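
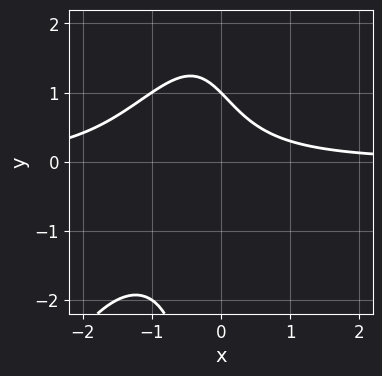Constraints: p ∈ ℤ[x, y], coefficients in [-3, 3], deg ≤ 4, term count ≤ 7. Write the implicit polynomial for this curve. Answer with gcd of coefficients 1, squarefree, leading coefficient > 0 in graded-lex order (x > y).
2*x^2*y - x*y^2 + 3*x*y + 2*y - 2

1. deg p = 3.
2. From the visible intercepts: it meets the y-axis at y = 1 (among the integer gridlines); the curve avoids every integer x-axis point in the box.
3. Assembling these constraints gives the stated polynomial.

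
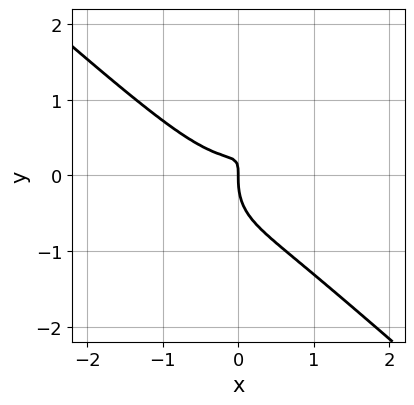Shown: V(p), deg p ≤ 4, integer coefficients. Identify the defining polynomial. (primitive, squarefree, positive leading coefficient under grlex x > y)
3*x^3 - 2*x*y^2 + 2*y^3 - 3*x*y + x

(a) deg p = 3. A generic line meets the curve in up to 3 points.
(b) Checking where it meets the axes: it crosses the y-axis at the gridline y = 0; it crosses the x-axis at the gridline x = 0.
(c) Together with the visible shape, these determine p as stated.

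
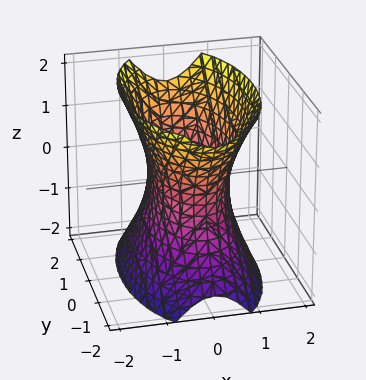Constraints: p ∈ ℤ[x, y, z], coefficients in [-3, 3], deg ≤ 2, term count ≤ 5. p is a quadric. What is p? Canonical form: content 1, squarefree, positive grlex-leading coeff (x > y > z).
(a) Degree: an hourglass — one-sheet hyperboloid; a quadric, so deg p = 2.
(b) Symmetries: it's symmetric under y → −y, forcing even powers of y; mirror symmetry z ↦ −z ⇒ only even powers of z; mirror symmetry x ↦ −x ⇒ only even powers of x.
(c) From the visible intercepts: it misses every integer gridline on the z-axis.
(d) The integer polynomial consistent with all of this is the stated p.

3*x^2 + y^2 - z^2 - 2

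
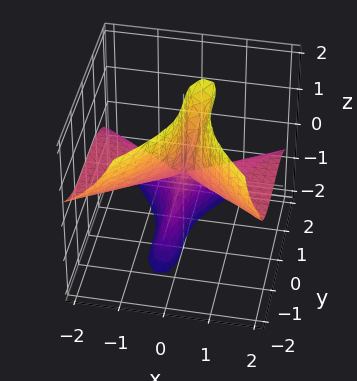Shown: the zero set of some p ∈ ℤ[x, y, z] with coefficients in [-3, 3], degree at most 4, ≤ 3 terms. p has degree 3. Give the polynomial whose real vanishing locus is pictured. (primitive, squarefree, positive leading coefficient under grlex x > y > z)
1. deg p = 3.
2. Checking where it meets the axes: it meets the y-axis at y = 0 (among the integer gridlines); every point of the z-axis in the box is on the surface; the visible x-axis segment lies entirely on the surface.
3. Assembling these constraints gives the stated polynomial.

3*x^2*z - x*z^2 + y^3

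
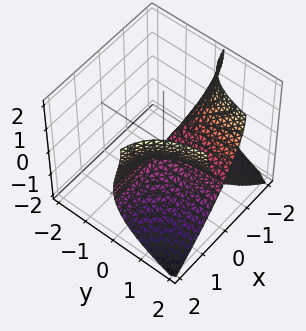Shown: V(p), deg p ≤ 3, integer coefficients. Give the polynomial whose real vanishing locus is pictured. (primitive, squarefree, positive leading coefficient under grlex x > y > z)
3*x^2*y + z^3 - 3*z^2

The degree is 3 — no degree-2 surface has this shape.
Against the integer gridlines: every point of the x-axis in the box is on the surface; the visible y-axis segment lies entirely on the surface.
Assembling these constraints gives the stated polynomial.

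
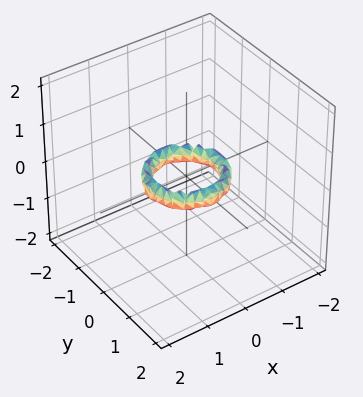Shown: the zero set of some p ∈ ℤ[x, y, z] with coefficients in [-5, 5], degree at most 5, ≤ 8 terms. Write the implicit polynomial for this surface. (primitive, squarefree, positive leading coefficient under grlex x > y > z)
2*x^4 + 4*x^2*y^2 + 2*y^4 - 3*x^2 - 3*y^2 + 2*z^2 + 1

1. Degree: the shape is more complex than any degree-3 surface, so deg p = 4.
2. Symmetries: rotational symmetry about the z-axis ⇒ p depends on x, y only through x² + y².
3. From the visible intercepts: a circular section at z = 0 has radius between 0 and 1; among the integer gridlines, it crosses the y-axis at y ∈ {-1, 1}.
4. Fitting integer coefficients to these (and the overall shape) gives p. Check: (-1, 0, 0) on the x-axis lies on the surface, and p(-1, 0, 0) = 0. ✓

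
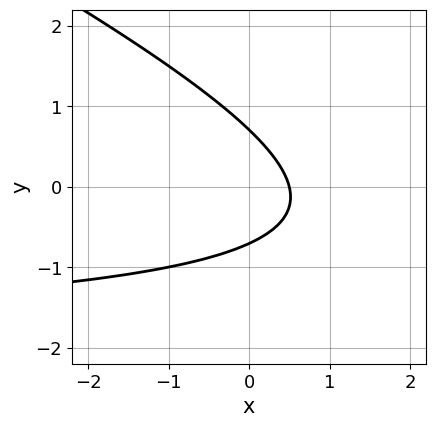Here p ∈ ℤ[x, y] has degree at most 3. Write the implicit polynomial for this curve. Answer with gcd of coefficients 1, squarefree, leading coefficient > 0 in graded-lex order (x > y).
1. The degree is 2 — no degree-1 curve has this shape.
2. The integer polynomial consistent with all of this is the stated p.

x*y + 2*y^2 + 2*x - 1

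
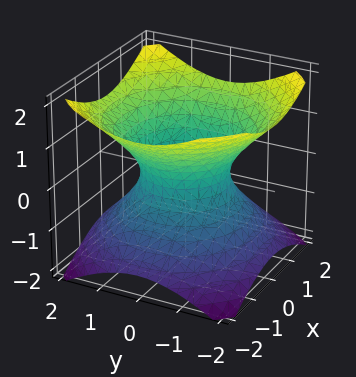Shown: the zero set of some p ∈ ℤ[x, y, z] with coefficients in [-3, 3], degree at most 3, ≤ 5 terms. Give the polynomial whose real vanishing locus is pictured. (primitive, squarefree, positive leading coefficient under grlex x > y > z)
Degree: an hourglass — one-sheet hyperboloid; a quadric, so deg p = 2.
Symmetries: it's symmetric under z → −z, forcing even powers of z; the z-axis is an axis of rotation, so x and y enter only as x² + y².
From the visible intercepts: a circular section at z = 0 has radius exactly 1; no z-intercept at any integer in the box; among the integer gridlines, it crosses the x-axis at x ∈ {-1, 1}.
Matching integer coefficients to the picture gives p.

2*x^2 + 2*y^2 - 3*z^2 - 2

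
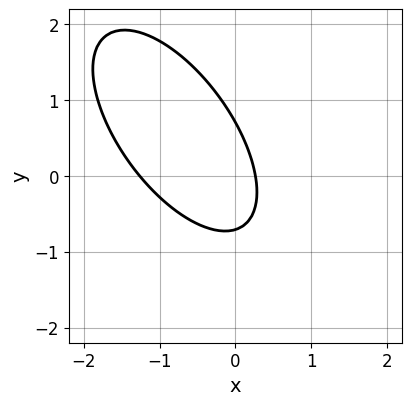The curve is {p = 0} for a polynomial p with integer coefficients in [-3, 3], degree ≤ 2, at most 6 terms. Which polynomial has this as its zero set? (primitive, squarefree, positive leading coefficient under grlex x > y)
3*x^2 + 3*x*y + 2*y^2 + 3*x - 1

1. deg p = 2. No degree-1 curve has this shape.
2. Putting this together gives p.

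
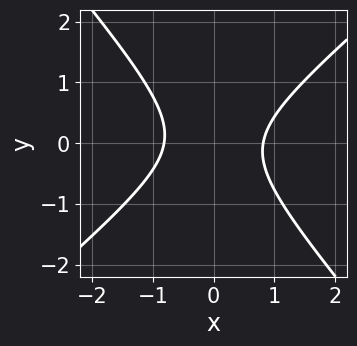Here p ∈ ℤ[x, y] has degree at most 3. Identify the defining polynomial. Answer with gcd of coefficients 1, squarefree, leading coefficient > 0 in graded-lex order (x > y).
1. Degree: the shape is more complex than any degree-1 curve, so deg p = 2.
2. Observable constraints: no y-intercept at any integer in the box.
3. Assembling these constraints gives the stated polynomial.

3*x^2 - x*y - 3*y^2 - 2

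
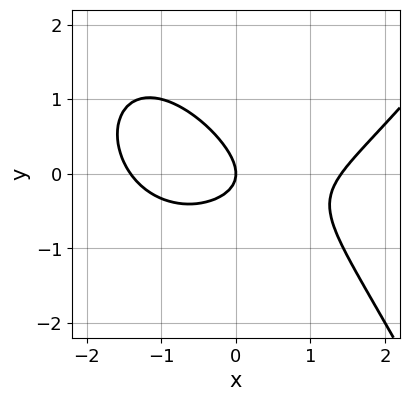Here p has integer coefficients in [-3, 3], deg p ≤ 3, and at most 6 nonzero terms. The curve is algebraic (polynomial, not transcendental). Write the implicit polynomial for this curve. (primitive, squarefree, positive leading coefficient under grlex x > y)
First, degree: a generic line meets the curve in up to 3 points, so deg p = 3.
Then, from the visible intercepts: one y-axis crossing is at y = 0; it meets the x-axis at x = 0 (among the integer gridlines).
Finally, the integer polynomial consistent with all of this is the stated p.

x^3 - 2*x*y - 3*y^2 - 2*x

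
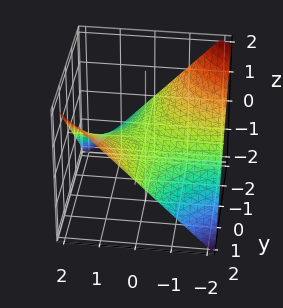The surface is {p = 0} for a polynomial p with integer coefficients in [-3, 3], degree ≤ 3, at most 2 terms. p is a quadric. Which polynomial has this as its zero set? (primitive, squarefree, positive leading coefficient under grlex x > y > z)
x*y - 2*z

(a) deg p = 2.
(b) Against the integer gridlines: it crosses the z-axis at the gridline z = 0; every point of the y-axis in the box is on the surface; every point of the x-axis in the box is on the surface.
(c) Fitting integer coefficients to these (and the overall shape) gives p.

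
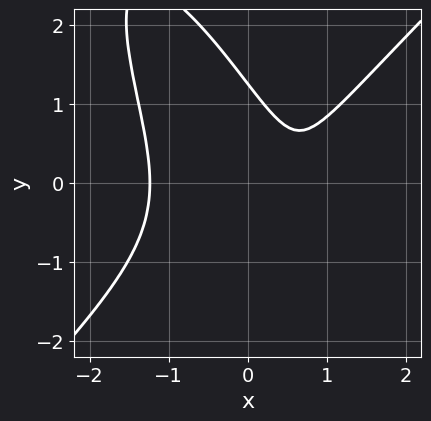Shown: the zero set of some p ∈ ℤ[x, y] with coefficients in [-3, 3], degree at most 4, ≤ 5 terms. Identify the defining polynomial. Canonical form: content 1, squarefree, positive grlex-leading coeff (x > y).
3*x^3 - 2*x*y^2 - y^3 - 3*x + 2

(a) deg p = 3. A generic line meets the curve in up to 3 points.
(b) Matching integer coefficients to the picture gives p.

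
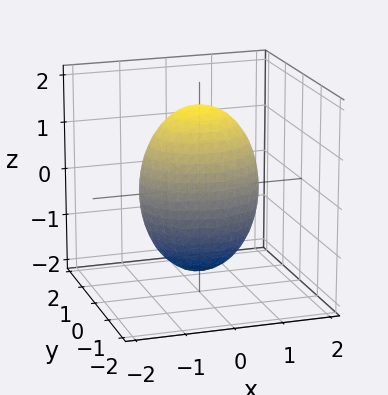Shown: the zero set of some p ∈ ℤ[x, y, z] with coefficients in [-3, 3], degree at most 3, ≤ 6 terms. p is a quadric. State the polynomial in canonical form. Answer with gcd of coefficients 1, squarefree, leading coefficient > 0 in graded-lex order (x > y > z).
2*x^2 + 3*y^2 + z^2 - 3

Degree: bounded and convex; a quadric, so deg p = 2.
Symmetries: mirror symmetry z ↦ −z ⇒ only even powers of z; the x ↦ −x reflection is a symmetry, so x appears only in even powers; mirror symmetry y ↦ −y ⇒ only even powers of y.
From the axis intercepts and sections: among the integer gridlines, it crosses the y-axis at y ∈ {-1, 1}.
Solving for integer coefficients yields p as stated.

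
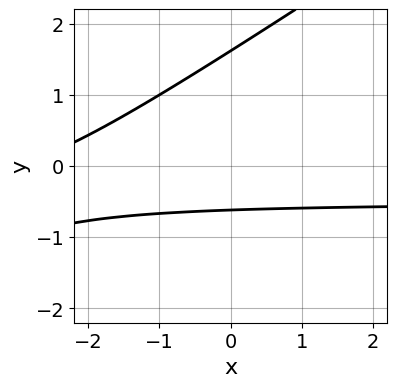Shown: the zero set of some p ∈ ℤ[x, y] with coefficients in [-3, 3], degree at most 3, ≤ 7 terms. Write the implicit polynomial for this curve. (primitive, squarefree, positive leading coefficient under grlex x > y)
The degree is 2 — no degree-1 curve has this shape.
Observable constraints: the curve avoids every integer x-axis point in the box.
The integer polynomial consistent with all of this is the stated p.

2*x*y - 3*y^2 + x + 3*y + 3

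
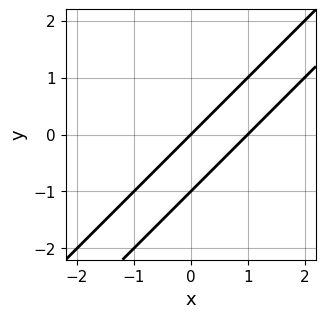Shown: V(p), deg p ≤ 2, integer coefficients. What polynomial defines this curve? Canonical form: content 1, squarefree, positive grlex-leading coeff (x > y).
x^2 - 2*x*y + y^2 - x + y

First, degree: no degree-1 curve has this shape, so deg p = 2.
Next, from the axis intercepts and sections: among the integer gridlines, it crosses the y-axis at y ∈ {-1, 0}; among the integer gridlines, it crosses the x-axis at x ∈ {0, 1}.
Finally, assembling these constraints gives the stated polynomial.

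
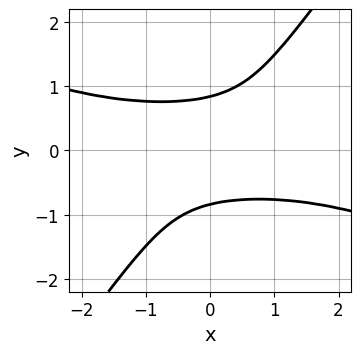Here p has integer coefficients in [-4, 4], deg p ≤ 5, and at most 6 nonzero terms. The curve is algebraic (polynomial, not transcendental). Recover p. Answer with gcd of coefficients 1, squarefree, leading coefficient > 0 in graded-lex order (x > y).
Degree: the shape is more complex than any degree-3 curve, so deg p = 4.
Checking where it meets the axes: no x-intercept at any integer in the box.
Together with the visible shape, these determine p as stated.

x^2*y^2 + 2*x*y^3 - 2*y^4 + 1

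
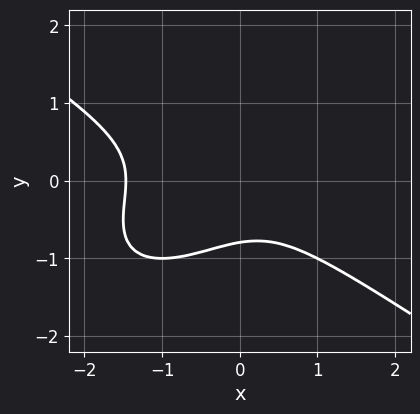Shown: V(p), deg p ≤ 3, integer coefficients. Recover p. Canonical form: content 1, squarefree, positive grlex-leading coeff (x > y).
x^3 - x*y^2 + 2*y^3 + x^2 + 1

First, degree: no degree-2 curve has this shape, so deg p = 3.
Finally, putting this together gives p.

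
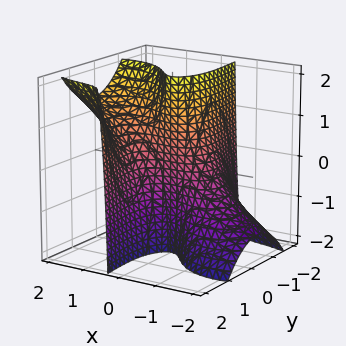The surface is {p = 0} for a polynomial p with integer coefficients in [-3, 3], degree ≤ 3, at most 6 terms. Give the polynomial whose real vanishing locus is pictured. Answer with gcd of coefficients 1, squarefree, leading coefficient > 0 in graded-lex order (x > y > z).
2*x^3 - 3*x^2*z + 3*x*y^2 - 3*y

(a) deg p = 3. A generic line meets the surface in up to 3 points.
(b) Reading off the gridlines: it meets the x-axis at x = 0 (among the integer gridlines); every point of the z-axis in the box is on the surface.
(c) These observations pin down the coefficients.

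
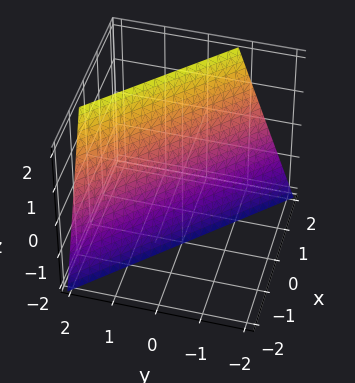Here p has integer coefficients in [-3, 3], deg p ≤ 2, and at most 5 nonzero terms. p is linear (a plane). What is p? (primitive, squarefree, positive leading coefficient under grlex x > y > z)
1. The degree is 1 — the surface is flat (a plane).
2. Checking where it meets the axes: it crosses the z-axis at the gridline z = -2.
3. These observations pin down the coefficients.

3*x + 3*y - z - 2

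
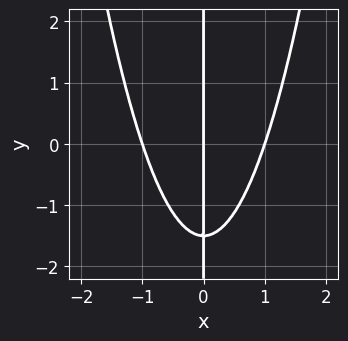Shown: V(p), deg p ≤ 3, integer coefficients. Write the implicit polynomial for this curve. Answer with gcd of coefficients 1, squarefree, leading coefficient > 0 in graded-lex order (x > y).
3*x^3 - 2*x*y - 3*x

1. deg p = 3. A generic line meets the curve in up to 3 points.
2. Checking where it meets the axes: every point of the y-axis in the box is on the curve; among the integer gridlines, it crosses the x-axis at x ∈ {-1, 0, 1}.
3. Together with the visible shape, these determine p as stated.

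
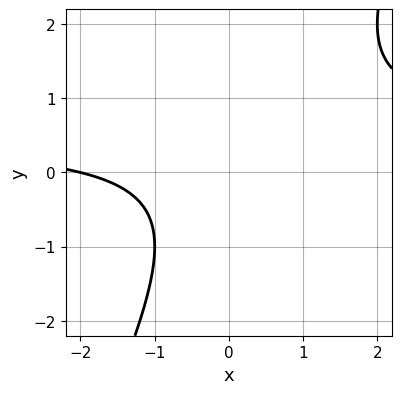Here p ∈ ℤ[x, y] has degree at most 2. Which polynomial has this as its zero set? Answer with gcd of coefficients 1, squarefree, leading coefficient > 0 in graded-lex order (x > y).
2*x*y - y^2 - x - 2

First, deg p = 2.
Next, from the visible intercepts: it meets the x-axis at x = -2 (among the integer gridlines); the curve avoids every integer y-axis point in the box.
Finally, putting this together gives p.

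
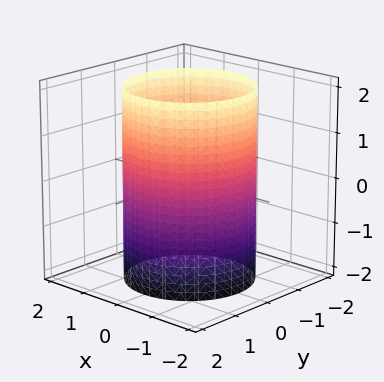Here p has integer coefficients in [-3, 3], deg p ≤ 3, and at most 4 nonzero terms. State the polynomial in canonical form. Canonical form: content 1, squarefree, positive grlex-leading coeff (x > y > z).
x^2 + y^2 - 2

First, deg p = 2. Constant cross-section along one axis; a quadric.
Next, symmetries: mirror symmetry z ↦ −z ⇒ only even powers of z; the z-axis is an axis of rotation, so x and y enter only as x² + y².
Then, from the axis intercepts and sections: no z-intercept at any integer in the box; a circular section at z = 0 has radius between 1 and 2.
Finally, together with the visible shape, these determine p as stated.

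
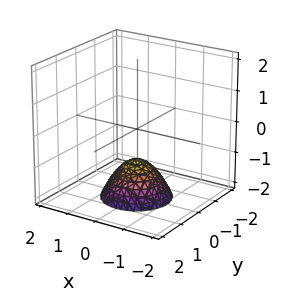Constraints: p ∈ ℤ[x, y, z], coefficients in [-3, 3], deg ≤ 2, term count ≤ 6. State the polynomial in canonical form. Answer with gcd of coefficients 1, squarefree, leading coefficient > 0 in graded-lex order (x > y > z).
1. Degree: a generic line meets the surface in up to 2 points, so deg p = 2.
2. Symmetries: rotational symmetry about the z-axis ⇒ p depends on x, y only through x² + y².
3. Reading off the gridlines: no x-intercept at any integer in the box; it crosses the z-axis at the gridline z = -1; the surface avoids every integer y-axis point in the box.
4. Assembling these constraints gives the stated polynomial.

x^2 + y^2 + z + 1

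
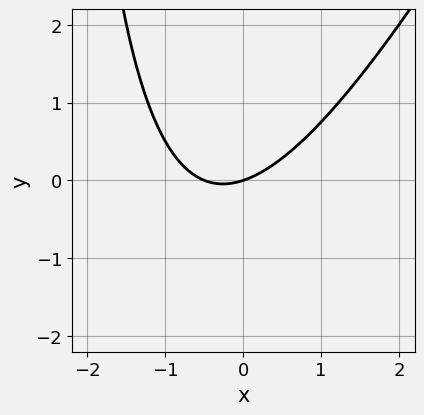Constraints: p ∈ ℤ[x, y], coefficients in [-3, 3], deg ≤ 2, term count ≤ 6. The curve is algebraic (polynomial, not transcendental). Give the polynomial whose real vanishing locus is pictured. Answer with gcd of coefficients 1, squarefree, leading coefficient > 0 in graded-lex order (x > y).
First, degree: no degree-1 curve has this shape, so deg p = 2.
Then, observable constraints: it crosses the x-axis at the gridline x = 0; one y-axis crossing is at y = 0.
Finally, together with the visible shape, these determine p as stated.

2*x^2 - x*y + x - 3*y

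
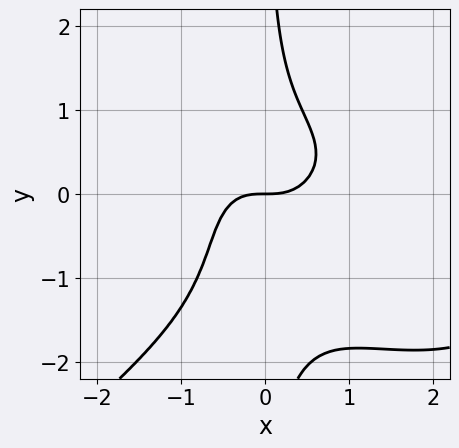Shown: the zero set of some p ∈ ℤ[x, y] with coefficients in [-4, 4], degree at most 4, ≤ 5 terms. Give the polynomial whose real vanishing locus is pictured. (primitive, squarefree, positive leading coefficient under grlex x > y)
x^4 - 2*x*y^3 - 3*x^3 - 2*x*y^2 + 2*y

Degree: the shape is more complex than any degree-3 curve, so deg p = 4.
Checking where it meets the axes: one y-axis crossing is at y = 0; it meets the x-axis at x = 0 (among the integer gridlines).
These observations pin down the coefficients.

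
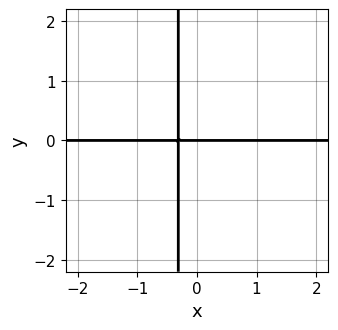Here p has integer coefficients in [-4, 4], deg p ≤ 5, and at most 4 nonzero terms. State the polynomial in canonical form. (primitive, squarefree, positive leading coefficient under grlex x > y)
First, degree: no degree-3 curve has this shape, so deg p = 4.
Then, from the visible intercepts: one y-axis crossing is at y = 0; every point of the x-axis in the box is on the curve.
Finally, these observations pin down the coefficients.

2*x^3*y + 3*x*y + y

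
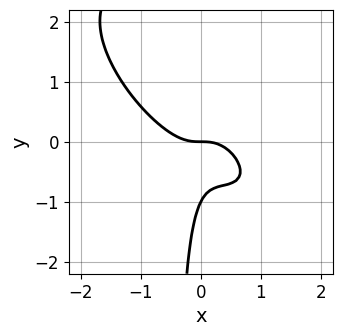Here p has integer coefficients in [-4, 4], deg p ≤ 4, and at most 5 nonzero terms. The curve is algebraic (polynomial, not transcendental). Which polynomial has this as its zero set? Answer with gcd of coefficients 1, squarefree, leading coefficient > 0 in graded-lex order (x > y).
(a) deg p = 3.
(b) Checking where it meets the axes: one x-axis crossing is at x = 0; the y-axis gridline crossings are at y ∈ {-1, 0}.
(c) Matching integer coefficients to the picture gives p.

2*x^3 + 3*x^2*y + 2*x*y^2 + y^2 + y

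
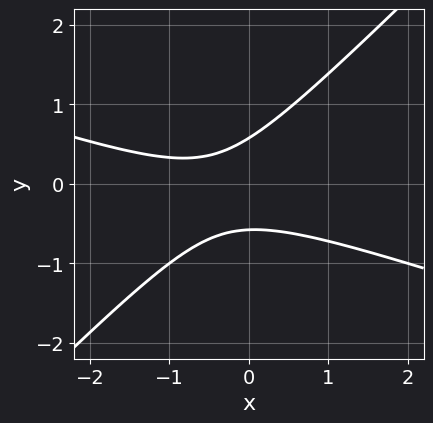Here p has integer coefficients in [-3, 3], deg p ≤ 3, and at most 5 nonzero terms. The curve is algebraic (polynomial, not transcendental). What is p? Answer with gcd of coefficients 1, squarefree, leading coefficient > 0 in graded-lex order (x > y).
x^2 + 2*x*y - 3*y^2 + x + 1

First, deg p = 2. No degree-1 curve has this shape.
Next, checking where it meets the axes: the curve avoids every integer x-axis point in the box.
Finally, matching integer coefficients to the picture gives p.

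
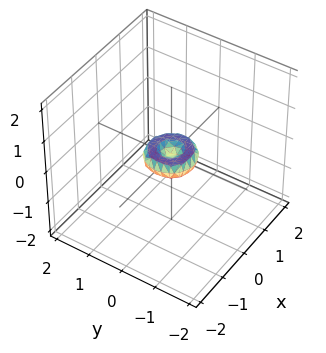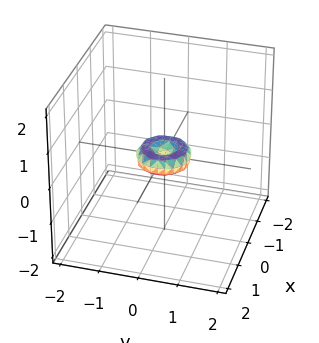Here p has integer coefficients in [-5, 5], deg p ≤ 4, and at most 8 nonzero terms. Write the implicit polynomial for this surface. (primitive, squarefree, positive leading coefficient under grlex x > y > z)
2*x^4 + 4*x^2*y^2 + 2*y^4 - x^2 - y^2 + 2*z^2

(a) The degree is 4 — no degree-3 surface has this shape.
(b) Symmetries: the surface is invariant under rotation about z: p = q(x² + y², z).
(c) From the axis intercepts and sections: a circular section at z = 0 has radius between 0 and 1; it meets the y-axis at y = 0 (among the integer gridlines); one x-axis crossing is at x = 0; one z-axis crossing is at z = 0.
(d) Matching integer coefficients to the picture gives p.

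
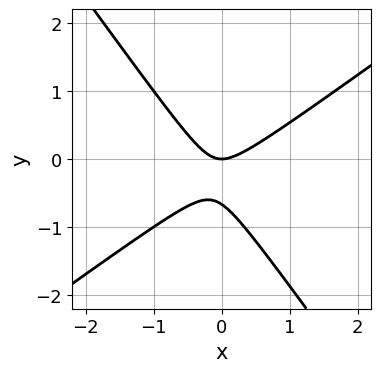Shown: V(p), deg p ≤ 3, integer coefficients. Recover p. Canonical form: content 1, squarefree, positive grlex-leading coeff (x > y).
3*x^2 - 2*x*y - 3*y^2 - 2*y

(a) The degree is 2 — a generic line meets the curve in up to 2 points.
(b) Reading off the gridlines: it crosses the y-axis at the gridline y = 0; it meets the x-axis at x = 0 (among the integer gridlines).
(c) Matching integer coefficients to the picture gives p.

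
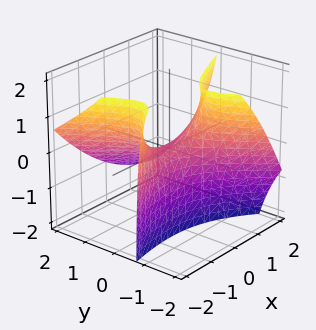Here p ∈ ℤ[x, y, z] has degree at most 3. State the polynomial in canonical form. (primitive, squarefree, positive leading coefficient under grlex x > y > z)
x^2 - 2*x*y - 2*y^2 - 3*y*z - 2*z

(a) The degree is 2 — a generic line meets the surface in up to 2 points.
(b) Checking where it meets the axes: it crosses the x-axis at the gridline x = 0; it meets the y-axis at y = 0 (among the integer gridlines); it meets the z-axis at z = 0 (among the integer gridlines).
(c) Together with the visible shape, these determine p as stated.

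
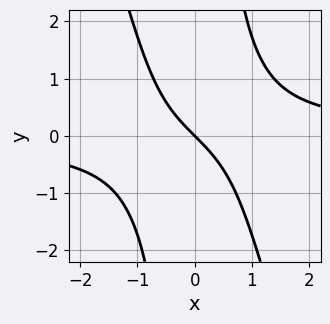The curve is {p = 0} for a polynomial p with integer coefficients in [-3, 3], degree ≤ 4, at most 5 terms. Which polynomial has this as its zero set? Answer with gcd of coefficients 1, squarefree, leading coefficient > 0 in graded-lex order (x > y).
deg p = 3. The shape is more complex than any degree-2 curve.
Observable constraints: it crosses the x-axis at the gridline x = 0; it meets the y-axis at y = 0 (among the integer gridlines).
Matching integer coefficients to the picture gives p.

3*x^2*y + x*y^2 - 3*x - 3*y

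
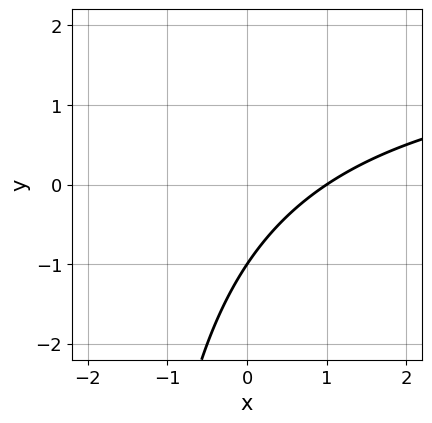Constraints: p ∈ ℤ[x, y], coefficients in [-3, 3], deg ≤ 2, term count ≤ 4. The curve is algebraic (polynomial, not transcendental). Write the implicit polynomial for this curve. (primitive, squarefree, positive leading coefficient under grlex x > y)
x*y - 2*x + 2*y + 2

(a) deg p = 2. A generic line meets the curve in up to 2 points.
(b) From the axis intercepts and sections: it crosses the x-axis at the gridline x = 1; it crosses the y-axis at the gridline y = -1.
(c) Matching integer coefficients to the picture gives p.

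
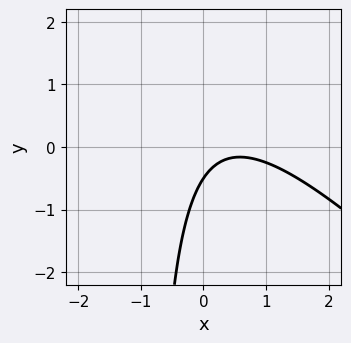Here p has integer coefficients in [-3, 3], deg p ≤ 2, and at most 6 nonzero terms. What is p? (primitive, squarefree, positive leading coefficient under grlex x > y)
First, deg p = 2. No degree-1 curve has this shape.
Next, checking where it meets the axes: no x-intercept at any integer in the box.
Finally, these observations pin down the coefficients.

2*x^2 + 2*x*y - 2*x + 2*y + 1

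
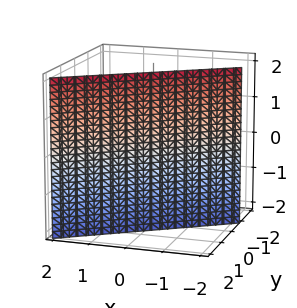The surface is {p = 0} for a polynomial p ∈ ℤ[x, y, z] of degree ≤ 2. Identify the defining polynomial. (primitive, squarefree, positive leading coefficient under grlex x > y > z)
deg p = 1. Every cross-section is a straight line — this is a plane.
From the visible intercepts: the surface avoids every integer z-axis point in the box; it crosses the x-axis at the gridline x = -1.
These observations pin down the coefficients.

2*x - 3*y + 2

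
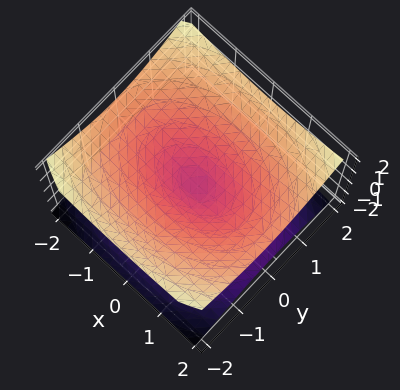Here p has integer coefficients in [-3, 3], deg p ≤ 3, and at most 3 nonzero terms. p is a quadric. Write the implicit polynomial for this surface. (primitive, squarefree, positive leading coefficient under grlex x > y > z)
x^2 + 2*y^2 - 3*z^2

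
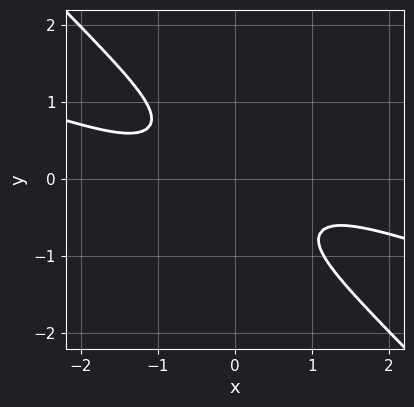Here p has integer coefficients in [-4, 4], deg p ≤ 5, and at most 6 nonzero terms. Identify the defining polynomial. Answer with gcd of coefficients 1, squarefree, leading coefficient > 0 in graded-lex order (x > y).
Degree: no degree-3 curve has this shape, so deg p = 4.
Against the integer gridlines: the curve avoids every integer x-axis point in the box; it misses every integer gridline on the y-axis.
Matching integer coefficients to the picture gives p.

x^4 + 3*x^3*y + x*y^3 + 3*y^4 + 1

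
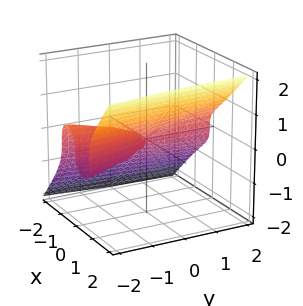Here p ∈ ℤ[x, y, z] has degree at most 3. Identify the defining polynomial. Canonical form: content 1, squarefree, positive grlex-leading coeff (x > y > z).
(a) The degree is 3 — a generic line meets the surface in up to 3 points.
(b) Reading off the gridlines: one x-axis crossing is at x = 0; it crosses the z-axis at the gridline z = 0.
(c) These observations pin down the coefficients. Check: (0, -1, 0) on the y-axis lies on the surface, and p(0, -1, 0) = 0. ✓

3*x^3 - 3*z^3 + x*y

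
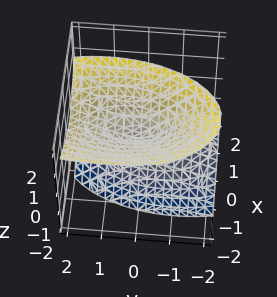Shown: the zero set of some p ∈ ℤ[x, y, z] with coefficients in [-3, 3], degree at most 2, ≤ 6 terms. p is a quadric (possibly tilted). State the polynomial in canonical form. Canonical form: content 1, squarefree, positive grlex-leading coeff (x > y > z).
(a) I count 2 distinct pieces.
(b) Degree: a generic line meets the surface in up to 2 points, so deg p = 2.
(c) From the axis intercepts and sections: it meets the z-axis at z = 0 (among the integer gridlines); it meets the x-axis at x = 0 (among the integer gridlines); it crosses the y-axis at the gridline y = 0.
(d) Fitting integer coefficients to these (and the overall shape) gives p.

3*x^2 + 2*x*z + y^2 - y*z - 2*z^2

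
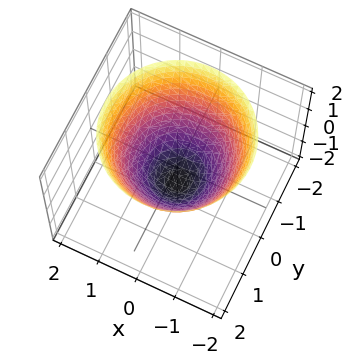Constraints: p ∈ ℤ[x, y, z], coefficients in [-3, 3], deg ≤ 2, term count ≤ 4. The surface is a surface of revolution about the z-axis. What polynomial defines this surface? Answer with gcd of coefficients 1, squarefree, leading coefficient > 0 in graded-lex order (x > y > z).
x^2 + y^2 - z - 1

deg p = 2. A generic line meets the surface in up to 2 points.
Symmetry: the surface is invariant under rotation about z: p = q(x² + y², z).
Checking where it meets the axes: among the integer gridlines, it crosses the y-axis at y ∈ {-1, 1}; it crosses the z-axis at the gridline z = -1; a circular section at z = 0 has radius exactly 1.
Matching integer coefficients to the picture gives p. Check: (1, 0, 0) on the x-axis lies on the surface, and p(1, 0, 0) = 0. ✓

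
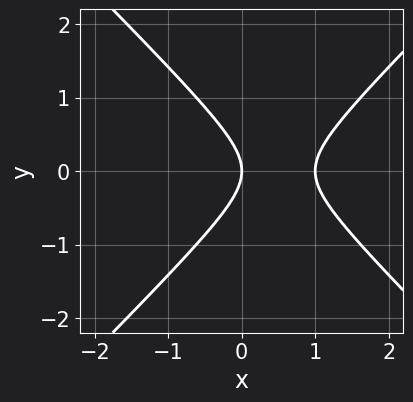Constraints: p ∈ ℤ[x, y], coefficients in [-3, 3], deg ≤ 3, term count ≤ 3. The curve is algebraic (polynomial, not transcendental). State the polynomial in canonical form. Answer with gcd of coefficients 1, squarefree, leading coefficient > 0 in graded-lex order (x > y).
x^2 - y^2 - x

(a) deg p = 2. No degree-1 curve has this shape.
(b) Symmetries: the y ↦ −y reflection is a symmetry, so y appears only in even powers.
(c) Against the integer gridlines: it meets the y-axis at y = 0 (among the integer gridlines); the x-axis gridline crossings are at x ∈ {0, 1}.
(d) Together with the visible shape, these determine p as stated.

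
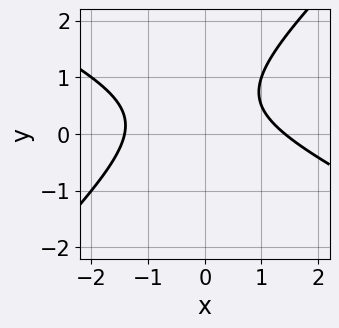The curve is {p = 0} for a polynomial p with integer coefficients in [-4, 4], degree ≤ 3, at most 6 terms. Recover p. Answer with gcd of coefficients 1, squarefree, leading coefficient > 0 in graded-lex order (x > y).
x^2 + x*y - 2*y^2 + 2*y - 2

The degree is 2 — the shape is more complex than any degree-1 curve.
Observable constraints: it misses every integer gridline on the y-axis.
Together with the visible shape, these determine p as stated.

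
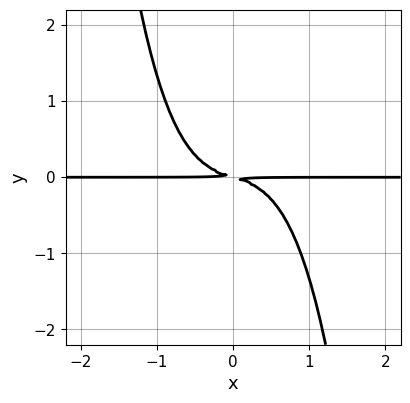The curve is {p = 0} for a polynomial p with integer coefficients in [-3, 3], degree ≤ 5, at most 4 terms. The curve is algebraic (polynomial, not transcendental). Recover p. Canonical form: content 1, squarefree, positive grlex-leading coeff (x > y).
1. deg p = 4.
2. Observable constraints: the visible x-axis segment lies entirely on the curve.
3. Together with the visible shape, these determine p as stated.

3*x^3*y + x*y + 3*y^2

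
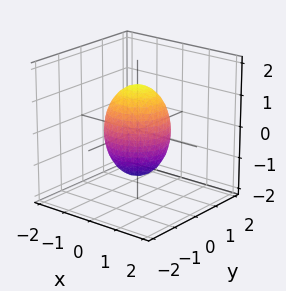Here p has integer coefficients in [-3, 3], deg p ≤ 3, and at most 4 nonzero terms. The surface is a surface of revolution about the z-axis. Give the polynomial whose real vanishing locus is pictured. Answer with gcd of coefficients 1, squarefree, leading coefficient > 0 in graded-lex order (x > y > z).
2*x^2 + 2*y^2 + z^2 - 2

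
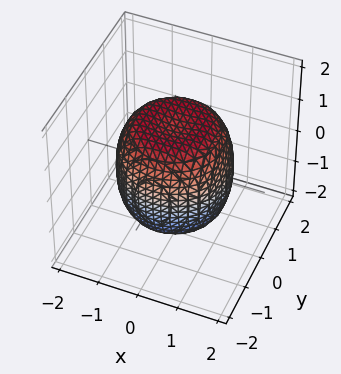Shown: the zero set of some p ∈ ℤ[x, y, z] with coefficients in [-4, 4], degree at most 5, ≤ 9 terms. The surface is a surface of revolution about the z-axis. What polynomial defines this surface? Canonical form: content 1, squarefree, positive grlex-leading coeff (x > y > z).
1. deg p = 4.
2. Symmetries: rotational symmetry about the z-axis ⇒ p depends on x, y only through x² + y².
3. Checking where it meets the axes: a circular section at z = -1 has radius between 1 and 2.
4. Putting this together gives p.

2*x^4 + 4*x^2*y^2 + 2*y^4 - 2*x^2 - 2*y^2 + 2*z^2 - 3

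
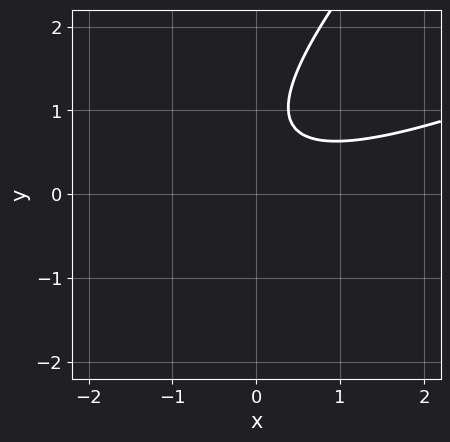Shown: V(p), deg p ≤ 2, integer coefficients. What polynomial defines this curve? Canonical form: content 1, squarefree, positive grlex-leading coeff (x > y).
The degree is 2 — the shape is more complex than any degree-1 curve.
Reading off the gridlines: it misses every integer gridline on the x-axis; no y-intercept at any integer in the box.
The integer polynomial consistent with all of this is the stated p.

x^2 - 3*x*y + 2*y^2 - 3*y + 2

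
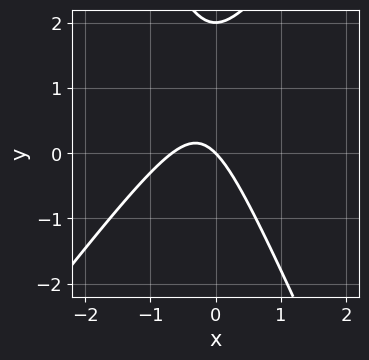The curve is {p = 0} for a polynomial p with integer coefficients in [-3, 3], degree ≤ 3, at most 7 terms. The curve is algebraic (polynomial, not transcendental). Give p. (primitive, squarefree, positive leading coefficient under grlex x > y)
First, degree: the shape is more complex than any degree-1 curve, so deg p = 2.
Next, checking where it meets the axes: it meets the x-axis at x = 0 (among the integer gridlines); the y-axis gridline crossings are at y ∈ {0, 2}.
Finally, together with the visible shape, these determine p as stated.

3*x^2 - x*y - y^2 + 2*x + 2*y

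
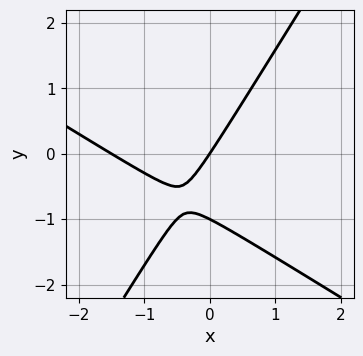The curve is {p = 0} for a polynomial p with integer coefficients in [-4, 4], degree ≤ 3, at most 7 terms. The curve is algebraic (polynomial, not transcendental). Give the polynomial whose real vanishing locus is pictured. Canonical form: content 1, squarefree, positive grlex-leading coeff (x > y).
deg p = 2. A generic line meets the curve in up to 2 points.
Against the integer gridlines: the y-axis gridline crossings are at y ∈ {-1, 0}; it crosses the x-axis at the gridline x = 0.
The integer polynomial consistent with all of this is the stated p.

2*x^2 + 2*x*y - 2*y^2 + 3*x - 2*y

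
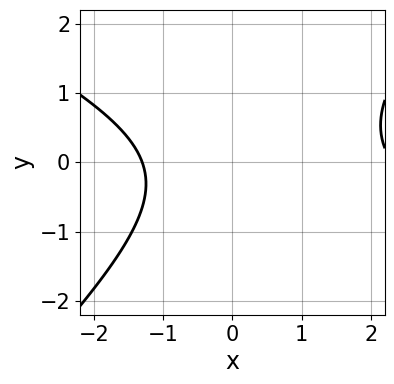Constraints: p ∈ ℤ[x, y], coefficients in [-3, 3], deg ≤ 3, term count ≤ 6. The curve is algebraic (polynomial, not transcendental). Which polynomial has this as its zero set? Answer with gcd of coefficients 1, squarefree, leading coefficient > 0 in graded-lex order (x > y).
x^2 + x*y - 2*y^2 - x - 3

(a) deg p = 2. The shape is more complex than any degree-1 curve.
(b) Observable constraints: the curve avoids every integer y-axis point in the box.
(c) Putting this together gives p.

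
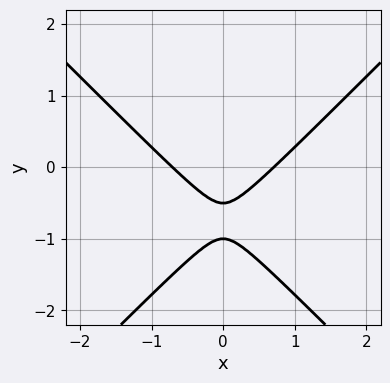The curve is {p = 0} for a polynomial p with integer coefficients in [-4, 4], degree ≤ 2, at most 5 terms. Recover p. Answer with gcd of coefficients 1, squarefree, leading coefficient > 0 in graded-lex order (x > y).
2*x^2 - 2*y^2 - 3*y - 1

(a) The degree is 2 — the shape is more complex than any degree-1 curve.
(b) Symmetries: it's symmetric under x → −x, forcing even powers of x.
(c) Against the integer gridlines: it crosses the y-axis at the gridline y = -1.
(d) The integer polynomial consistent with all of this is the stated p.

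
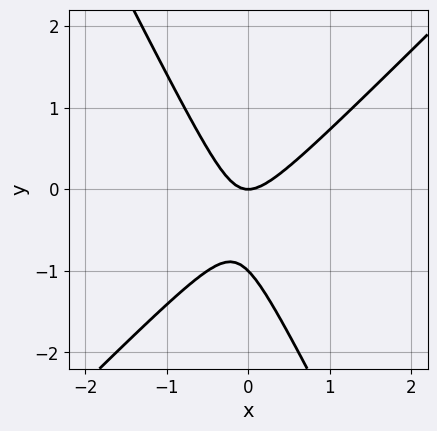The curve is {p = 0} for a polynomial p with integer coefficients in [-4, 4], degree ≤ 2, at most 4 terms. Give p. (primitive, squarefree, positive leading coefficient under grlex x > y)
2*x^2 - x*y - y^2 - y

First, the degree is 2 — a generic line meets the curve in up to 2 points.
Then, from the axis intercepts and sections: one x-axis crossing is at x = 0; the y-axis gridline crossings are at y ∈ {-1, 0}.
Finally, fitting integer coefficients to these (and the overall shape) gives p.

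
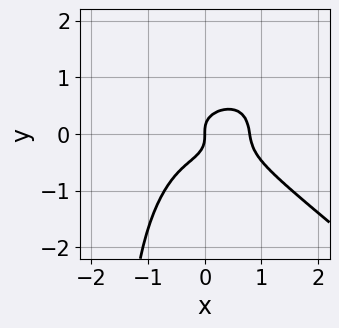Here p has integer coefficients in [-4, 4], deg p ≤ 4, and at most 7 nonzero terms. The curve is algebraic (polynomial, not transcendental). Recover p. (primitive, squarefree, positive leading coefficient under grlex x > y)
2*x^4 + x^3*y + 2*x*y^3 + 3*y^3 - x

The degree is 4 — a generic line meets the curve in up to 4 points.
Reading off the gridlines: it crosses the x-axis at the gridline x = 0; it crosses the y-axis at the gridline y = 0.
Assembling these constraints gives the stated polynomial.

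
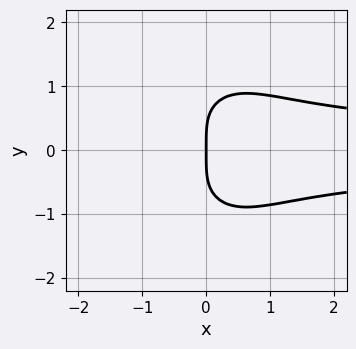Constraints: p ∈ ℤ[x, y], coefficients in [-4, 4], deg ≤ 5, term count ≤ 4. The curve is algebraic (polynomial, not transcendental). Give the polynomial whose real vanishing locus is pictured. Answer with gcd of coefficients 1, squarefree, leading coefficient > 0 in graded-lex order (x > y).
1. deg p = 4. A generic line meets the curve in up to 4 points.
2. Symmetries: the y ↦ −y reflection is a symmetry, so y appears only in even powers.
3. Against the integer gridlines: it crosses the x-axis at the gridline x = 0; one y-axis crossing is at y = 0.
4. Fitting integer coefficients to these (and the overall shape) gives p.

2*x^2*y^2 + y^4 - 2*x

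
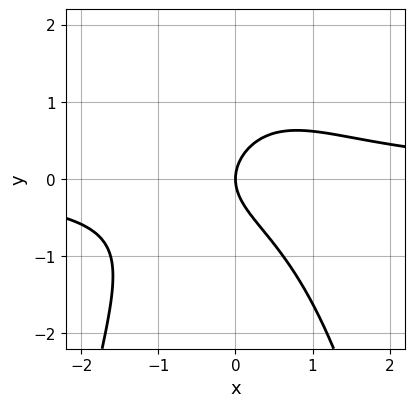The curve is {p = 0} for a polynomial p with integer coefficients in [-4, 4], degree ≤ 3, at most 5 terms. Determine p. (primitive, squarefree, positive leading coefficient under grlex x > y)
Degree: a generic line meets the curve in up to 3 points, so deg p = 3.
Observable constraints: it crosses the x-axis at the gridline x = 0; it crosses the y-axis at the gridline y = 0.
Together with the visible shape, these determine p as stated.

x^2*y + y^2 - x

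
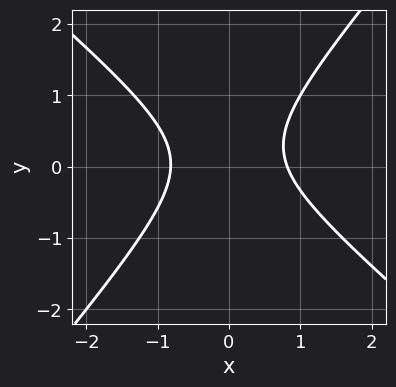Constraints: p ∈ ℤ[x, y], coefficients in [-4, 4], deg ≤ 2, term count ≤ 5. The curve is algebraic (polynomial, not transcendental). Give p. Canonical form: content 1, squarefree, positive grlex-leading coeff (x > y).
3*x^2 + x*y - 3*y^2 + y - 2

First, deg p = 2. A generic line meets the curve in up to 2 points.
Then, reading off the gridlines: it misses every integer gridline on the y-axis.
Finally, putting this together gives p.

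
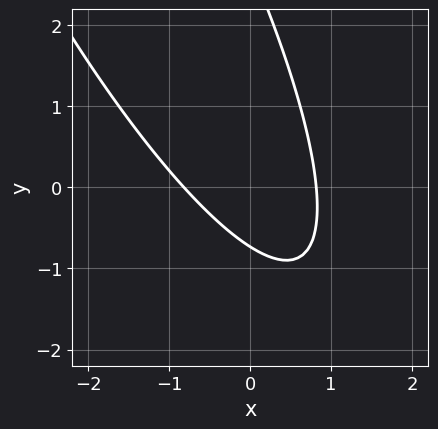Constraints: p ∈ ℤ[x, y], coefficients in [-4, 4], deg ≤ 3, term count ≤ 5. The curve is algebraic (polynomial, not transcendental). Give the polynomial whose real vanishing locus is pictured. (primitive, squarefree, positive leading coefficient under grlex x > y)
3*x^2 + 3*x*y + y^2 - 2*y - 2

1. Degree: a generic line meets the curve in up to 2 points, so deg p = 2.
2. The integer polynomial consistent with all of this is the stated p.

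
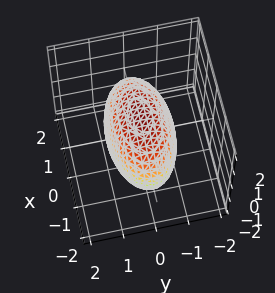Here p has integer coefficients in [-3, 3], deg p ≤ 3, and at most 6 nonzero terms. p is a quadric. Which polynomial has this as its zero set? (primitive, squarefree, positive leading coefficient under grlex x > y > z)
First, the degree is 2 — a closed, bounded, convex surface; a quadric.
Then, symmetries: it's symmetric under z → −z, forcing even powers of z; it's symmetric under y → −y, forcing even powers of y; it's symmetric under x → −x, forcing even powers of x.
Then, from the axis intercepts and sections: among the integer gridlines, it crosses the y-axis at y ∈ {-1, 1}.
Finally, matching integer coefficients to the picture gives p.

x^2 + 3*y^2 + 2*z^2 - 3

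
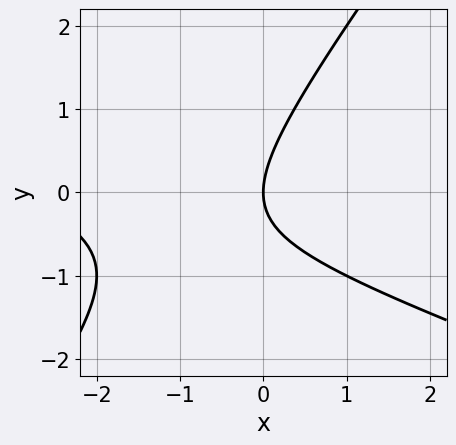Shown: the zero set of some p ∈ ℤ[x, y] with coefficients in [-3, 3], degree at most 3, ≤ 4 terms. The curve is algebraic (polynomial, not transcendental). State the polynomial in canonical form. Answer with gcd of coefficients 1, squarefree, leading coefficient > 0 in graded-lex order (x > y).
x^2 + 2*x*y - 2*y^2 + 3*x

1. deg p = 2.
2. Reading off the gridlines: it meets the y-axis at y = 0 (among the integer gridlines); it meets the x-axis at x = 0 (among the integer gridlines).
3. Together with the visible shape, these determine p as stated.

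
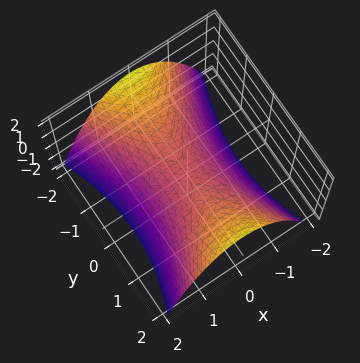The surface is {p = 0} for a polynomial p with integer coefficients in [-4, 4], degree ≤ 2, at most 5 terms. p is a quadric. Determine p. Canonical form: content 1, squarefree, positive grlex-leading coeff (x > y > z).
3*x^2 - y^2 + 3*z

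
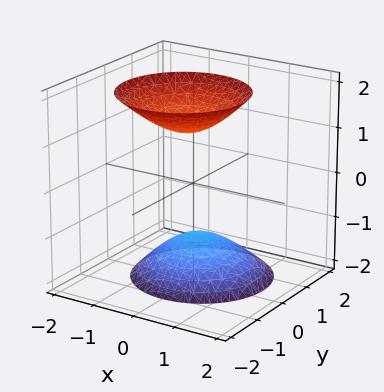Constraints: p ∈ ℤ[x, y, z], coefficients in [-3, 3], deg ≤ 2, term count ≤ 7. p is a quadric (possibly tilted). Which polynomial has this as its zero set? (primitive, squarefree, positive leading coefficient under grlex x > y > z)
3*x^2 + 3*y^2 + y*z - 2*z^2 + 3

The picture has 2 separate pieces. Treating them together as one polynomial.
The degree is 2 — a generic line meets the surface in up to 2 points.
Checking where it meets the axes: the surface avoids every integer y-axis point in the box; it misses every integer gridline on the x-axis.
Putting this together gives p.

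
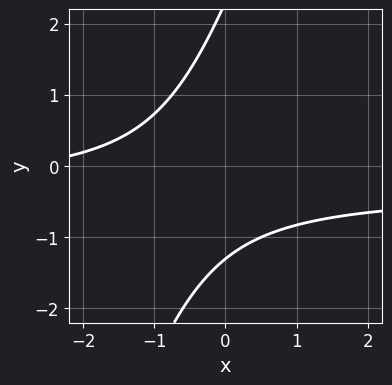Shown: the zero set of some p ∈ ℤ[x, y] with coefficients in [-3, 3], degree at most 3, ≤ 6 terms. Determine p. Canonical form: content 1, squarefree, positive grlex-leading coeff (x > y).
1. Degree: a generic line meets the curve in up to 2 points, so deg p = 2.
2. From the visible intercepts: no x-intercept at any integer in the box.
3. The integer polynomial consistent with all of this is the stated p.

3*x*y - y^2 + x + y + 3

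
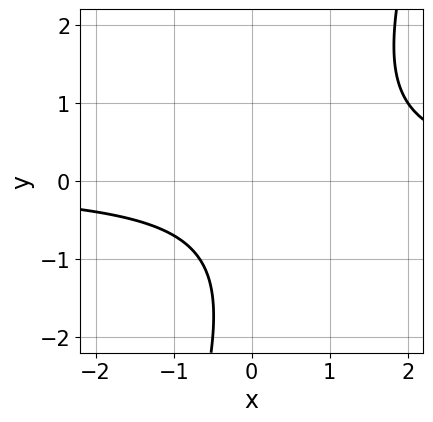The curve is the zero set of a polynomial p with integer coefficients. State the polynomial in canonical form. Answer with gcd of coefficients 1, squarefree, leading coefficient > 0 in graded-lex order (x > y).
The degree is 2 — a generic line meets the curve in up to 2 points.
Reading off the gridlines: the curve avoids every integer x-axis point in the box; it misses every integer gridline on the y-axis.
Assembling these constraints gives the stated polynomial.

3*x*y - y^2 - 2*y - 3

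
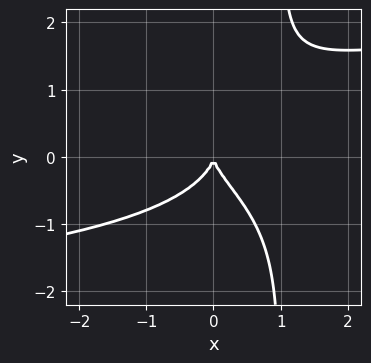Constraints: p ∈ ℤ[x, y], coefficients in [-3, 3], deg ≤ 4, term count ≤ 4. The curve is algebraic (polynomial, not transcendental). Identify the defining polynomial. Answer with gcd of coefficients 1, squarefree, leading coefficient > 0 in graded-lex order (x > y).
x*y^3 - y^3 - x^2

1. The degree is 4 — a generic line meets the curve in up to 4 points.
2. Reading off the gridlines: one y-axis crossing is at y = 0; it crosses the x-axis at the gridline x = 0.
3. Fitting integer coefficients to these (and the overall shape) gives p.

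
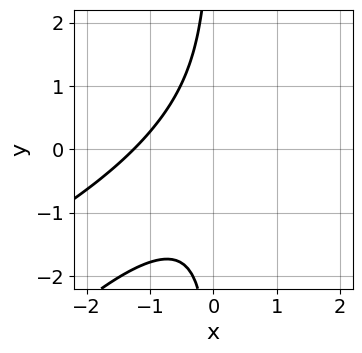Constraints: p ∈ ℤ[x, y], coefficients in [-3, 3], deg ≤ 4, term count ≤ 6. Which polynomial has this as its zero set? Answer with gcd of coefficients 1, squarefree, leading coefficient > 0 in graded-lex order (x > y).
Degree: the shape is more complex than any degree-2 curve, so deg p = 3.
From the axis intercepts and sections: no y-intercept at any integer in the box.
These observations pin down the coefficients.

x^3 - 3*x^2*y + 2*x*y^2 + 2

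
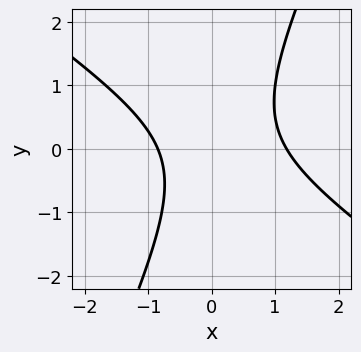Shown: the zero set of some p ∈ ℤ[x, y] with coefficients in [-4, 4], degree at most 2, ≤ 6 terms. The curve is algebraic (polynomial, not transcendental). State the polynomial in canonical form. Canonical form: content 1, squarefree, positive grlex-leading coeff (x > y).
3*x^2 + 3*x*y - 2*y^2 - x - 3

First, degree: no degree-1 curve has this shape, so deg p = 2.
Next, from the visible intercepts: the curve avoids every integer y-axis point in the box.
Finally, these observations pin down the coefficients.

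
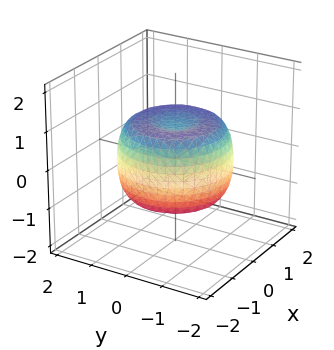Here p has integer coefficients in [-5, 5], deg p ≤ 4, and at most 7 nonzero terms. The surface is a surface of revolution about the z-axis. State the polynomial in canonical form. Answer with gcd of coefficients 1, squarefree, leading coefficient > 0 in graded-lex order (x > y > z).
2*x^4 + 4*x^2*y^2 + 2*y^4 - 3*x^2 - 3*y^2 + 3*z^2 - 2

First, the degree is 4 — no degree-3 surface has this shape.
Then, symmetries: rotational symmetry about the z-axis ⇒ p depends on x, y only through x² + y².
Next, from the visible intercepts: a circular section at z = -1 has radius between 0 and 1.
Finally, these observations pin down the coefficients.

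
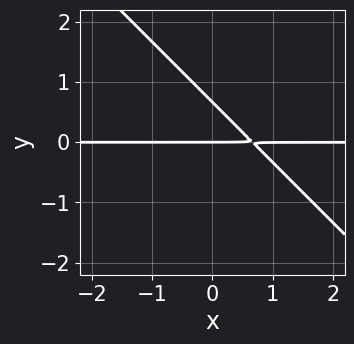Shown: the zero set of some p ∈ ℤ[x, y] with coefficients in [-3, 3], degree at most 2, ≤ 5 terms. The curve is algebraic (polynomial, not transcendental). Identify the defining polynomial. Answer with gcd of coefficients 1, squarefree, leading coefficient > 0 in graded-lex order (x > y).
(a) Degree: the shape is more complex than any degree-1 curve, so deg p = 2.
(b) Reading off the gridlines: the visible x-axis segment lies entirely on the curve; one y-axis crossing is at y = 0.
(c) Putting this together gives p.

3*x*y + 3*y^2 - 2*y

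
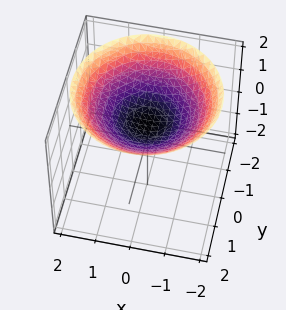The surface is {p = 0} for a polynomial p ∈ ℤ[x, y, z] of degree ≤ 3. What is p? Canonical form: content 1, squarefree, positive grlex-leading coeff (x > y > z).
1. deg p = 2. No degree-1 surface has this shape.
2. Symmetry: every cross-section ⟂ z is a circle, so x, y appear only via x² + y².
3. Against the integer gridlines: a circular section at z = 1 has radius exactly 1; it misses every integer gridline on the x-axis; the surface avoids every integer y-axis point in the box.
4. These observations pin down the coefficients.

x^2 + y^2 - 3*z + 2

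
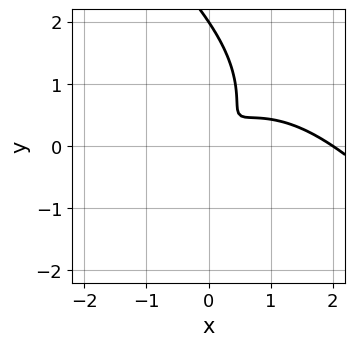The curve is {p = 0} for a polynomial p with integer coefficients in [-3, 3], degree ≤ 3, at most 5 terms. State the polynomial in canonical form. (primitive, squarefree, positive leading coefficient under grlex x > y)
x^3 + y^3 - 2*x^2 + 3*x*y - 2*y^2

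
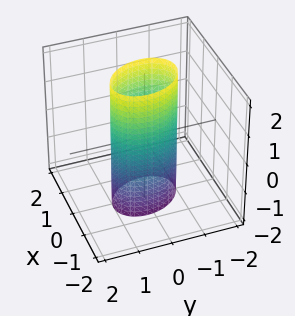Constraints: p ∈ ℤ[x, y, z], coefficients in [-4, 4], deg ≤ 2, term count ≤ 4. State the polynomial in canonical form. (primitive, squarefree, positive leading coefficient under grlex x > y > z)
3*x^2 + x*y + 2*y^2 - 2

1. deg p = 2. No degree-1 surface has this shape.
2. From the visible intercepts: the surface avoids every integer z-axis point in the box; among the integer gridlines, it crosses the y-axis at y ∈ {-1, 1}.
3. The integer polynomial consistent with all of this is the stated p.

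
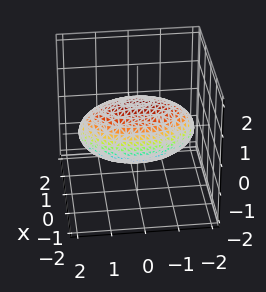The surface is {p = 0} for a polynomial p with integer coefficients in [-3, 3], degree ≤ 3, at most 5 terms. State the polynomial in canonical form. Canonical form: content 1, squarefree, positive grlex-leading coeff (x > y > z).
3*x^2 + y^2 + 3*z^2 - 3

(a) The degree is 2 — a closed, bounded, convex surface; a quadric.
(b) Symmetries: it's symmetric under x → −x, forcing even powers of x; the y ↦ −y reflection is a symmetry, so y appears only in even powers; it's symmetric under z → −z, forcing even powers of z.
(c) From the visible intercepts: the z-axis gridline crossings are at z ∈ {-1, 1}; among the integer gridlines, it crosses the x-axis at x ∈ {-1, 1}.
(d) Fitting integer coefficients to these (and the overall shape) gives p.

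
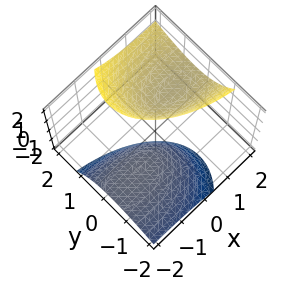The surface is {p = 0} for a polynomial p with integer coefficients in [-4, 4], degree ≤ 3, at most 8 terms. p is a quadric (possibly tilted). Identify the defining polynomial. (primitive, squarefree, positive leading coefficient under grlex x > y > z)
x^2 - 3*x*z + 3*y^2 - 3*y*z - z^2 + 2

(a) There are 2 components.
(b) The degree is 2 — a generic line meets the surface in up to 2 points.
(c) Reading off the gridlines: the surface avoids every integer x-axis point in the box; the surface avoids every integer y-axis point in the box.
(d) Fitting integer coefficients to these (and the overall shape) gives p.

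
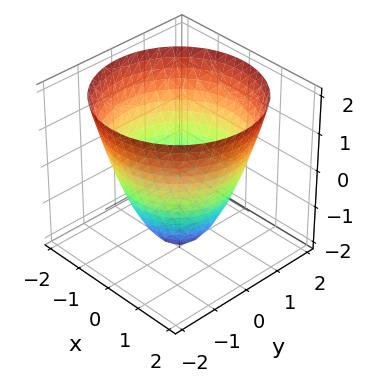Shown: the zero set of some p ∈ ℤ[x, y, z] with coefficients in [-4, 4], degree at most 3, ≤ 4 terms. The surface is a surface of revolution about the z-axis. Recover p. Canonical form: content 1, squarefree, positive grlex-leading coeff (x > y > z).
1. The degree is 2 — a generic line meets the surface in up to 2 points.
2. Symmetries: every cross-section ⟂ z is a circle, so x, y appear only via x² + y².
3. Checking where it meets the axes: one z-axis crossing is at z = -2; a circular section at z = 0 has radius between 1 and 2.
4. Assembling these constraints gives the stated polynomial.

x^2 + y^2 - z - 2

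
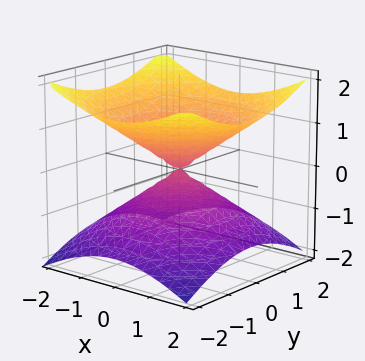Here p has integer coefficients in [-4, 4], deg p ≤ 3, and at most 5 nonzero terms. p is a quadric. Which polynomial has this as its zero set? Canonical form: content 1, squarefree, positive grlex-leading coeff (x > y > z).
1. Degree: a double cone through the origin; a quadric, so deg p = 2.
2. Symmetries: it's symmetric under z → −z, forcing even powers of z; the z-axis is an axis of rotation, so x and y enter only as x² + y².
3. Observable constraints: a circular section at z = 1 has radius between 1 and 2; one y-axis crossing is at y = 0; it meets the z-axis at z = 0 (among the integer gridlines); one x-axis crossing is at x = 0.
4. These observations pin down the coefficients.

x^2 + y^2 - 2*z^2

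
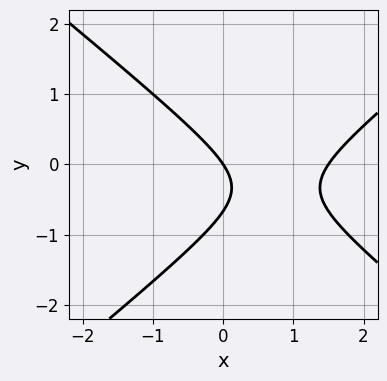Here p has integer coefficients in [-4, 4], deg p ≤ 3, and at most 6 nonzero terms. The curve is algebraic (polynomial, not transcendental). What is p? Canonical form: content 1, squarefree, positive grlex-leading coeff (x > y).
(a) Degree: no degree-1 curve has this shape, so deg p = 2.
(b) Observable constraints: it crosses the y-axis at the gridline y = 0; it meets the x-axis at x = 0 (among the integer gridlines).
(c) Putting this together gives p.

2*x^2 - 3*y^2 - 3*x - 2*y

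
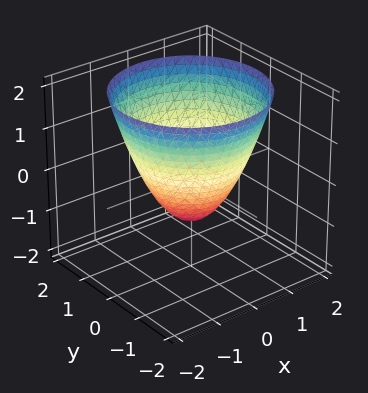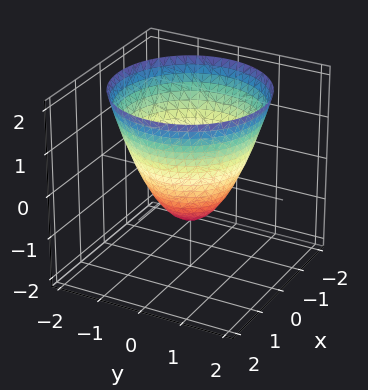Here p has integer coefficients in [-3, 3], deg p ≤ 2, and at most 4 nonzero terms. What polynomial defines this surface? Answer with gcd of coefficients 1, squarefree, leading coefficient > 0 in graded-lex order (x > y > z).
x^2 + y^2 - z - 1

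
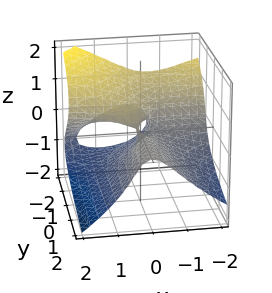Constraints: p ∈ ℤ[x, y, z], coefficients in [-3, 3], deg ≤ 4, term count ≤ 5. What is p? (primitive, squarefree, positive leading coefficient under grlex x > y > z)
First, deg p = 3. No degree-2 surface has this shape.
Next, reading off the gridlines: it meets the x-axis at x = 0 (among the integer gridlines); the visible y-axis segment lies entirely on the surface.
Finally, solving for integer coefficients yields p as stated.

2*x^2*y + 3*z^3 + 2*x^2 - 3*x*z + 2*y*z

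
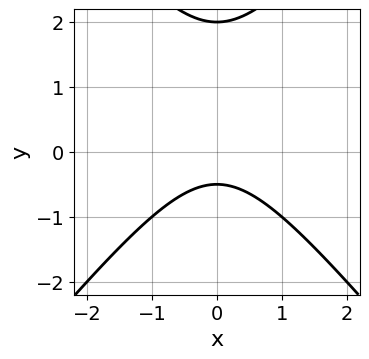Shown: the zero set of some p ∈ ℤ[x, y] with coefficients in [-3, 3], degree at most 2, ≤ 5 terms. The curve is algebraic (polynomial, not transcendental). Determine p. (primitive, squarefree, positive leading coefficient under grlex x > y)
3*x^2 - 2*y^2 + 3*y + 2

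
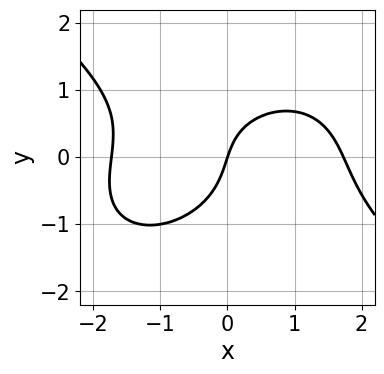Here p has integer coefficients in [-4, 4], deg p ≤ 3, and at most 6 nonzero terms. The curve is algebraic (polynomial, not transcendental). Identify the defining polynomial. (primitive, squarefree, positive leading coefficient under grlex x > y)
x^3 + 2*y^3 + x*y - 3*x + y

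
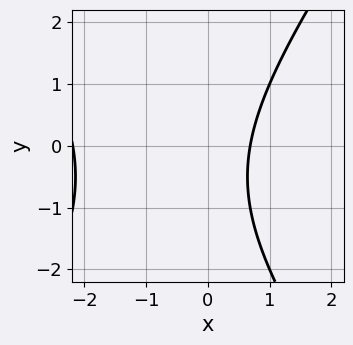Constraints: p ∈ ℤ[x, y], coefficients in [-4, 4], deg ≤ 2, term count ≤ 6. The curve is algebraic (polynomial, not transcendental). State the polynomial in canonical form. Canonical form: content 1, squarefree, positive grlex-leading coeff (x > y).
1. deg p = 2. The shape is more complex than any degree-1 curve.
2. Against the integer gridlines: the curve avoids every integer y-axis point in the box.
3. The integer polynomial consistent with all of this is the stated p.

2*x^2 - y^2 + 3*x - y - 3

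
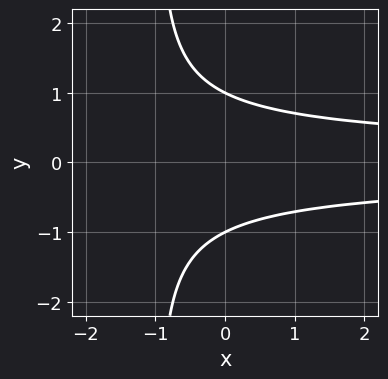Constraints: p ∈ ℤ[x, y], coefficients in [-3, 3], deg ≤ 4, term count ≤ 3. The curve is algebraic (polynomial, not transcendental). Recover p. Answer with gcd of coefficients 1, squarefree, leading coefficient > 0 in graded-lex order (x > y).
x*y^2 + y^2 - 1

1. Degree: a generic line meets the curve in up to 3 points, so deg p = 3.
2. Symmetries: it's symmetric under y → −y, forcing even powers of y.
3. Reading off the gridlines: among the integer gridlines, it crosses the y-axis at y ∈ {-1, 1}; no x-intercept at any integer in the box.
4. Solving for integer coefficients yields p as stated.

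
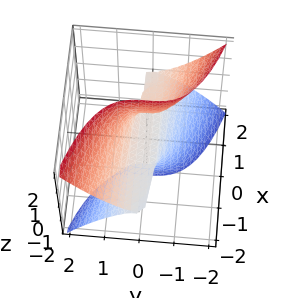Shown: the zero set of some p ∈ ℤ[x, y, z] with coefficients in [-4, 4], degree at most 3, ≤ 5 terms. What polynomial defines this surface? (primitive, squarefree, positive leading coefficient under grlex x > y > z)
3*x*z^2 + 3*y^3 - z

Degree: a generic line meets the surface in up to 3 points, so deg p = 3.
Observable constraints: the visible x-axis segment lies entirely on the surface; it crosses the y-axis at the gridline y = 0.
Putting this together gives p.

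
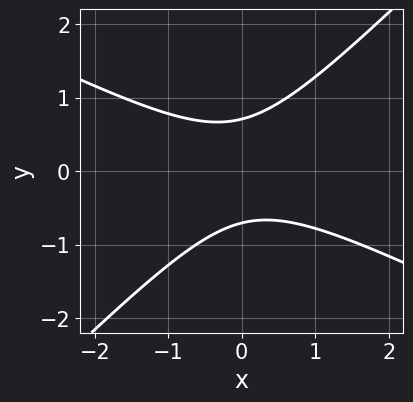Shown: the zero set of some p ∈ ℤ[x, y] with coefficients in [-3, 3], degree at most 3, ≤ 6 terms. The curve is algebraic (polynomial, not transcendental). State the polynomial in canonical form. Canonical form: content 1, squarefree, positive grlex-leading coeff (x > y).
First, degree: the shape is more complex than any degree-1 curve, so deg p = 2.
Then, against the integer gridlines: the curve avoids every integer x-axis point in the box.
Finally, together with the visible shape, these determine p as stated.

x^2 + x*y - 2*y^2 + 1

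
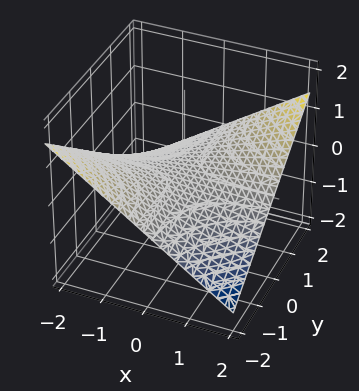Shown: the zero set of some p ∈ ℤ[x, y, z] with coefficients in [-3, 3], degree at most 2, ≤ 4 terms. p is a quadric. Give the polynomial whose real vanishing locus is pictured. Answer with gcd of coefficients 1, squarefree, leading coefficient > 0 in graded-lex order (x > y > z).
1. The degree is 2 — a hyperbolic paraboloid; a quadric.
2. Checking where it meets the axes: the visible x-axis segment lies entirely on the surface; it crosses the z-axis at the gridline z = 0; the visible y-axis segment lies entirely on the surface.
3. These observations pin down the coefficients.

x*y - 3*z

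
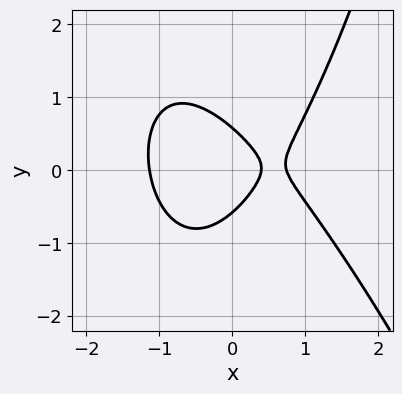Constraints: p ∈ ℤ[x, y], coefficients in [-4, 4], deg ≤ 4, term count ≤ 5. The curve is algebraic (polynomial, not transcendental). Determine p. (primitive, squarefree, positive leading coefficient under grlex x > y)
(a) The degree is 3 — the shape is more complex than any degree-2 curve.
(b) Solving for integer coefficients yields p as stated.

3*x^3 + x^2*y - 3*y^2 - 3*x + 1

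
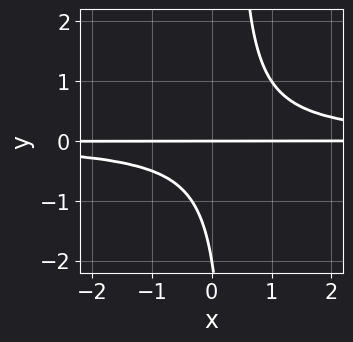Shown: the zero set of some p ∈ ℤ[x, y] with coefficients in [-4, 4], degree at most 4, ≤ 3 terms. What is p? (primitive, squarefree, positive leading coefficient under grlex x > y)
(a) deg p = 3.
(b) Observable constraints: the visible x-axis segment lies entirely on the curve; the y-axis gridline crossings are at y ∈ {-2, 0}.
(c) These observations pin down the coefficients.

3*x*y^2 - y^2 - 2*y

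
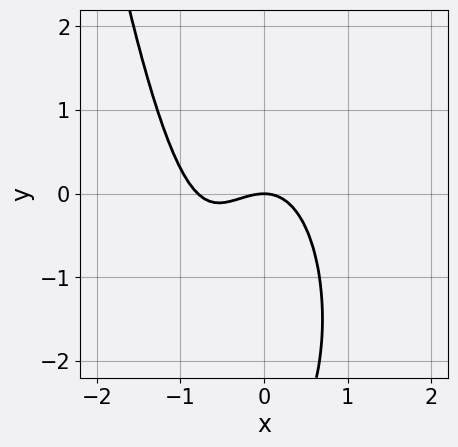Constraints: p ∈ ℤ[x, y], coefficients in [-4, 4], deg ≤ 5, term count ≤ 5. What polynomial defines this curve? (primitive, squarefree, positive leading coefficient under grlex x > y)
1. deg p = 4.
2. Reading off the gridlines: it meets the x-axis at x = 0 (among the integer gridlines); one y-axis crossing is at y = 0.
3. The integer polynomial consistent with all of this is the stated p.

x^4 - 3*x^3 - 3*x^2 - y^2 - 3*y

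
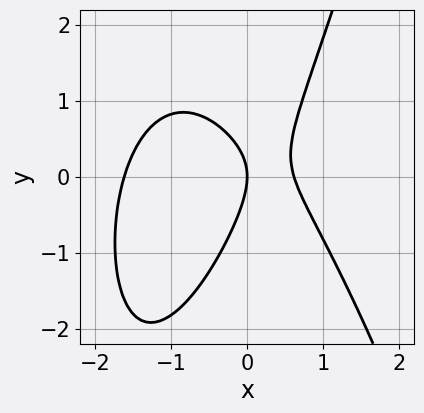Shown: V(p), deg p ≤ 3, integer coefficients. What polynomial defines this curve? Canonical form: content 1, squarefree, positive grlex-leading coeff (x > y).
Degree: a generic line meets the curve in up to 3 points, so deg p = 3.
Reading off the gridlines: one y-axis crossing is at y = 0; it meets the x-axis at x = 0 (among the integer gridlines).
The integer polynomial consistent with all of this is the stated p.

3*x^3 + 3*x^2 + 2*x*y - 2*y^2 - 3*x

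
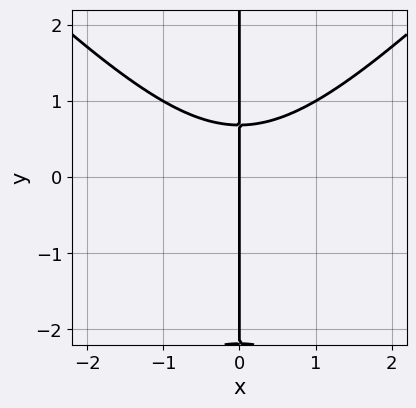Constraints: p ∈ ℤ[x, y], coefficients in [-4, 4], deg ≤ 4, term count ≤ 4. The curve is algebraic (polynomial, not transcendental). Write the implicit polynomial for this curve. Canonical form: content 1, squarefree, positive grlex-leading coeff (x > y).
(a) The degree is 3 — a generic line meets the curve in up to 3 points.
(b) From the axis intercepts and sections: the visible y-axis segment lies entirely on the curve; one x-axis crossing is at x = 0.
(c) Solving for integer coefficients yields p as stated.

2*x^3 - 2*x*y^2 - 3*x*y + 3*x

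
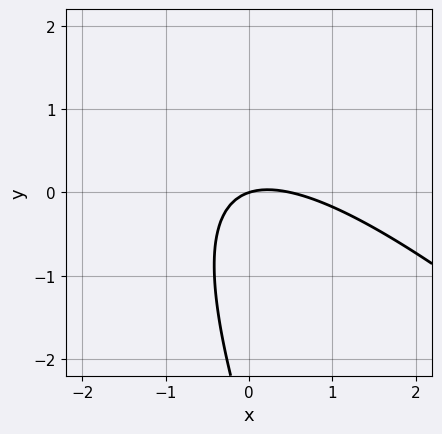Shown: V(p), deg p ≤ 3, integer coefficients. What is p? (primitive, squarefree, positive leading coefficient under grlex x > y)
2*x^2 + 3*x*y + y^2 - x + 3*y

deg p = 2.
Reading off the gridlines: it crosses the y-axis at the gridline y = 0; one x-axis crossing is at x = 0.
Fitting integer coefficients to these (and the overall shape) gives p.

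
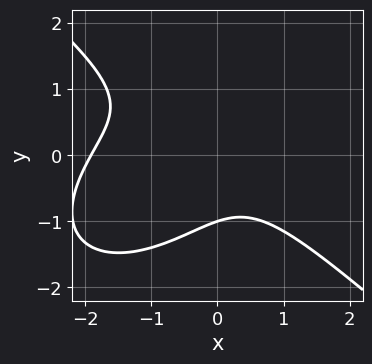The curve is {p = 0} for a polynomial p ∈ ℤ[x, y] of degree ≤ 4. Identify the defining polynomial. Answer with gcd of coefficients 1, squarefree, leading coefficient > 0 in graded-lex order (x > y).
2*x^3 + 3*y^3 + 3*x^2 + 3*x*y + 3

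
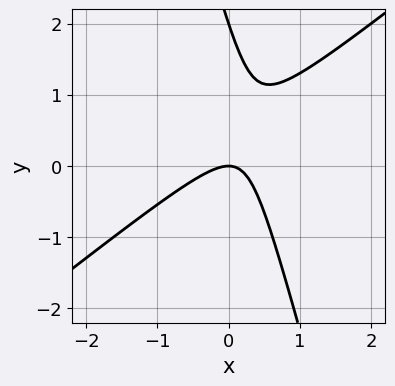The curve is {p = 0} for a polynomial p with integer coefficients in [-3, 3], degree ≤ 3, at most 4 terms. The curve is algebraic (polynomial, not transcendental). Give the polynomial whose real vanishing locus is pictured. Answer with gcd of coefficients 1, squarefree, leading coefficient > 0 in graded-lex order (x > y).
3*x^2 - 3*x*y - y^2 + 2*y

1. deg p = 2.
2. Against the integer gridlines: one x-axis crossing is at x = 0; among the integer gridlines, it crosses the y-axis at y ∈ {0, 2}.
3. These observations pin down the coefficients.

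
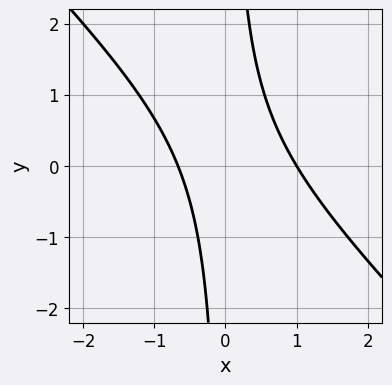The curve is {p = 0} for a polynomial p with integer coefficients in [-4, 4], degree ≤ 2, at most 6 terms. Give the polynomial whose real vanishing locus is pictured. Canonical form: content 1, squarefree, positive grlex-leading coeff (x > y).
3*x^2 + 3*x*y - x - 2

1. Degree: the shape is more complex than any degree-1 curve, so deg p = 2.
2. Reading off the gridlines: it meets the x-axis at x = 1 (among the integer gridlines); the curve avoids every integer y-axis point in the box.
3. Matching integer coefficients to the picture gives p.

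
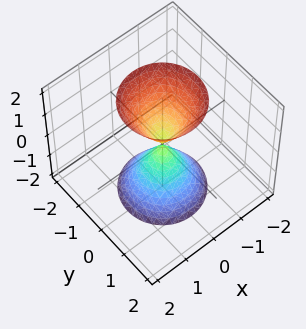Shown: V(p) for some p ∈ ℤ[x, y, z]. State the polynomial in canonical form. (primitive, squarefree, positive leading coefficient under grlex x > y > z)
1. The picture has 2 separate pieces. They look like related sheets of one shape, so recover p as a whole.
2. The degree is 2 — a double cone through the origin; a quadric.
3. Symmetry: the z-axis is an axis of rotation, so x and y enter only as x² + y²; it's symmetric under z → −z, forcing even powers of z.
4. Reading off the gridlines: one z-axis crossing is at z = 0; it crosses the x-axis at the gridline x = 0.
5. Matching integer coefficients to the picture gives p.

3*x^2 + 3*y^2 - z^2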